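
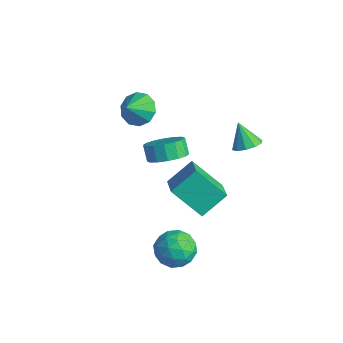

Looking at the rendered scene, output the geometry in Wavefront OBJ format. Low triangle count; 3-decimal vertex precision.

v 2.221 0.186 -2.23
v 0.872 -0.679 -0.797
v 2.423 1.549 -1.218
v 1.074 0.684 0.215
v 3.606 -0.624 -1.415
v 2.257 -1.489 0.018
v 3.808 0.739 -0.403
v 2.459 -0.126 1.03
v -1.834 1.394 -2.237
v -0.942 1.389 -1.61
v -1.514 1.56 -0.796
v -2.406 1.566 -1.423
v -1.007 1.927 -1.768
v -1.579 2.098 -0.954
v -1.292 2.322 -2.052
v -1.864 2.493 -1.237
v -1.723 2.469 -2.386
v -2.295 2.64 -1.571
v -2.184 2.327 -2.679
v -2.756 2.499 -1.865
v -2.551 1.936 -2.854
v -3.123 2.107 -2.04
v -2.726 1.4 -2.864
v -3.298 1.571 -2.05
v -2.661 0.862 -2.706
v -3.233 1.033 -1.892
v -2.376 0.467 -2.423
v -2.948 0.638 -1.608
v -1.945 0.32 -2.089
v -2.517 0.491 -1.274
v -1.484 0.461 -1.795
v -2.056 0.633 -0.981
v -1.117 0.853 -1.62
v -1.689 1.024 -0.806
v 2.25 -1.838 -3.645
v 2.791 -1.397 -2.749
v 3.809 -2.643 -4.191
v 4.35 -2.202 -3.295
v 3.57 -3.014 -3.145
v 2.607 -2.516 -2.807
v 3.993 -1.524 -4.133
v 3.03 -1.026 -3.795
v 3.869 -1.203 -3.051
v 3.607 -2.124 -2.44
v 2.993 -1.916 -4.5
v 2.731 -2.837 -3.889
v 2.384 -1.547 -3.149
v 4.216 -2.493 -3.791
v 3.758 -2.97 -3.703
v 4.076 -2.711 -3.176
v 2.275 -2.205 -3.183
v 2.594 -1.946 -2.657
v 3.051 -2.896 -2.889
v 4.006 -2.094 -4.283
v 4.325 -1.835 -3.757
v 2.524 -1.329 -3.764
v 2.842 -1.07 -3.237
v 3.549 -1.144 -4.051
v 3.335 -1.174 -2.8
v 4.251 -1.647 -3.121
v 4.042 -1.248 -3.613
v 3.475 -0.956 -3.415
v 3.182 -1.715 -2.441
v 4.098 -2.188 -2.762
v 3.639 -2.665 -2.673
v 3.073 -2.373 -2.475
v 3.815 -1.601 -2.618
v 2.502 -1.852 -4.178
v 3.418 -2.325 -4.499
v 3.527 -1.667 -4.465
v 2.961 -1.375 -4.267
v 2.349 -2.393 -3.819
v 3.265 -2.866 -4.14
v 3.125 -3.084 -3.525
v 2.558 -2.792 -3.327
v 2.785 -2.439 -4.322
v -1.718 -0.521 2.952
v -0.76 -0.509 2.665
v -1.462 -1.419 3.768
v -0.825 -0.106 3.129
v -1.231 0.138 3.526
v -1.823 0.131 3.703
v -2.375 -0.125 3.594
v -2.675 -0.532 3.239
v -2.61 -0.935 2.775
v -2.204 -1.18 2.378
v -1.612 -1.173 2.201
v -1.06 -0.916 2.311
v 3.016 2.57 1.908
v 3.528 2.071 2.245
v 2.244 2.59 3.112
v 3.68 2.527 2.334
v 3.578 2.999 2.261
v 3.261 3.307 2.053
v 2.851 3.333 1.79
v 2.504 3.069 1.572
v 2.352 2.613 1.482
v 2.454 2.141 1.555
v 2.77 1.833 1.763
v 3.181 1.806 2.026
f 2 4 1
f 5 2 1
f 1 4 3
f 3 5 1
f 2 8 4
f 6 2 5
f 6 8 2
f 4 8 3
f 7 5 3
f 3 8 7
f 7 6 5
f 8 6 7
f 10 9 13
f 10 13 11
f 11 13 14
f 11 14 12
f 13 9 15
f 13 15 14
f 14 15 16
f 14 16 12
f 15 9 17
f 15 17 16
f 16 17 18
f 16 18 12
f 17 9 19
f 17 19 18
f 18 19 20
f 18 20 12
f 19 9 21
f 19 21 20
f 20 21 22
f 20 22 12
f 21 9 23
f 21 23 22
f 22 23 24
f 22 24 12
f 23 9 25
f 23 25 24
f 24 25 26
f 24 26 12
f 25 9 27
f 25 27 26
f 26 27 28
f 26 28 12
f 27 9 29
f 27 29 28
f 28 29 30
f 28 30 12
f 29 9 31
f 29 31 30
f 30 31 32
f 30 32 12
f 31 9 33
f 31 33 32
f 32 33 34
f 32 34 12
f 33 9 10
f 33 10 34
f 34 10 11
f 34 11 12
f 35 72 51
f 72 46 75
f 51 75 40
f 72 75 51
f 35 51 47
f 51 40 52
f 47 52 36
f 51 52 47
f 35 47 56
f 47 36 57
f 56 57 42
f 47 57 56
f 35 56 68
f 56 42 71
f 68 71 45
f 56 71 68
f 35 68 72
f 68 45 76
f 72 76 46
f 68 76 72
f 36 52 63
f 52 40 66
f 63 66 44
f 52 66 63
f 40 75 53
f 75 46 74
f 53 74 39
f 75 74 53
f 46 76 73
f 76 45 69
f 73 69 37
f 76 69 73
f 45 71 70
f 71 42 58
f 70 58 41
f 71 58 70
f 42 57 62
f 57 36 59
f 62 59 43
f 57 59 62
f 38 64 50
f 64 44 65
f 50 65 39
f 64 65 50
f 38 50 48
f 50 39 49
f 48 49 37
f 50 49 48
f 38 48 55
f 48 37 54
f 55 54 41
f 48 54 55
f 38 55 60
f 55 41 61
f 60 61 43
f 55 61 60
f 38 60 64
f 60 43 67
f 64 67 44
f 60 67 64
f 39 65 53
f 65 44 66
f 53 66 40
f 65 66 53
f 37 49 73
f 49 39 74
f 73 74 46
f 49 74 73
f 41 54 70
f 54 37 69
f 70 69 45
f 54 69 70
f 43 61 62
f 61 41 58
f 62 58 42
f 61 58 62
f 44 67 63
f 67 43 59
f 63 59 36
f 67 59 63
f 78 77 80
f 78 80 79
f 80 77 81
f 80 81 79
f 81 77 82
f 81 82 79
f 82 77 83
f 82 83 79
f 83 77 84
f 83 84 79
f 84 77 85
f 84 85 79
f 85 77 86
f 85 86 79
f 86 77 87
f 86 87 79
f 87 77 88
f 87 88 79
f 88 77 78
f 88 78 79
f 90 89 92
f 90 92 91
f 92 89 93
f 92 93 91
f 93 89 94
f 93 94 91
f 94 89 95
f 94 95 91
f 95 89 96
f 95 96 91
f 96 89 97
f 96 97 91
f 97 89 98
f 97 98 91
f 98 89 99
f 98 99 91
f 99 89 100
f 99 100 91
f 100 89 90
f 100 90 91



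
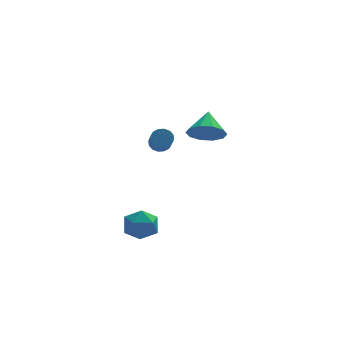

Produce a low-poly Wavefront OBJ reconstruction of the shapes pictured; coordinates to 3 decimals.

v -0.788 0.263 1.653
v -0.391 -0.01 1.347
v -0.475 -1.135 2.242
v -0.872 -0.863 2.547
v -0.241 0.141 1.551
v -0.324 -0.984 2.446
v -0.237 0.325 1.782
v -0.32 -0.8 2.677
v -0.381 0.492 1.979
v -0.464 -0.634 2.873
v -0.634 0.597 2.088
v -0.717 -0.528 2.982
v -0.928 0.613 2.08
v -1.012 -0.512 2.975
v -1.185 0.535 1.958
v -1.269 -0.59 2.853
v -1.336 0.384 1.754
v -1.419 -0.741 2.649
v -1.34 0.2 1.523
v -1.423 -0.925 2.418
v -1.196 0.034 1.327
v -1.279 -1.092 2.221
v -0.943 -0.072 1.218
v -1.026 -1.197 2.112
v -0.648 -0.088 1.225
v -0.732 -1.213 2.12
v -2.22 -2.444 -1.591
v -1.813 -2.732 -2.408
v -2.787 -3.868 -1.372
v -2.38 -4.156 -2.189
v -1.834 -3.935 -1.434
v -1.484 -3.055 -1.57
v -3.116 -3.545 -2.21
v -2.766 -2.665 -2.346
v -2.367 -3.412 -2.791
v -1.575 -3.653 -2.311
v -3.025 -2.947 -1.469
v -2.233 -3.188 -0.989
v 1.964 2.743 0.794
v 2.407 3.243 -0.003
v 2.296 3.937 1.726
v 1.785 3.404 0.011
v 1.231 3.313 0.325
v 0.958 3.004 0.818
v 1.069 2.596 1.302
v 1.522 2.244 1.592
v 2.144 2.082 1.577
v 2.697 2.174 1.263
v 2.971 2.482 0.77
v 2.86 2.891 0.286
f 2 1 5
f 2 5 3
f 3 5 6
f 3 6 4
f 5 1 7
f 5 7 6
f 6 7 8
f 6 8 4
f 7 1 9
f 7 9 8
f 8 9 10
f 8 10 4
f 9 1 11
f 9 11 10
f 10 11 12
f 10 12 4
f 11 1 13
f 11 13 12
f 12 13 14
f 12 14 4
f 13 1 15
f 13 15 14
f 14 15 16
f 14 16 4
f 15 1 17
f 15 17 16
f 16 17 18
f 16 18 4
f 17 1 19
f 17 19 18
f 18 19 20
f 18 20 4
f 19 1 21
f 19 21 20
f 20 21 22
f 20 22 4
f 21 1 23
f 21 23 22
f 22 23 24
f 22 24 4
f 23 1 25
f 23 25 24
f 24 25 26
f 24 26 4
f 25 1 2
f 25 2 26
f 26 2 3
f 26 3 4
f 27 38 32
f 27 32 28
f 27 28 34
f 27 34 37
f 27 37 38
f 28 32 36
f 32 38 31
f 38 37 29
f 37 34 33
f 34 28 35
f 30 36 31
f 30 31 29
f 30 29 33
f 30 33 35
f 30 35 36
f 31 36 32
f 29 31 38
f 33 29 37
f 35 33 34
f 36 35 28
f 40 39 42
f 40 42 41
f 42 39 43
f 42 43 41
f 43 39 44
f 43 44 41
f 44 39 45
f 44 45 41
f 45 39 46
f 45 46 41
f 46 39 47
f 46 47 41
f 47 39 48
f 47 48 41
f 48 39 49
f 48 49 41
f 49 39 50
f 49 50 41
f 50 39 40
f 50 40 41



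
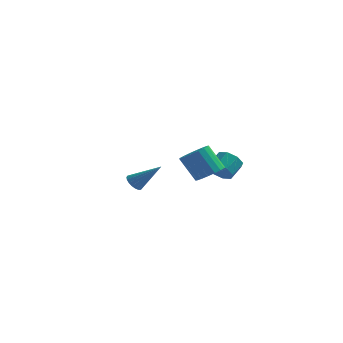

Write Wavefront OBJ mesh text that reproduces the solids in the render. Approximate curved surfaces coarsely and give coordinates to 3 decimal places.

v 3.224 -3.682 -0.515
v 3.606 -4.259 -0.201
v 2.798 -4.135 1.009
v 2.416 -3.558 0.695
v 3.787 -3.989 -0.107
v 2.979 -3.866 1.102
v 3.857 -3.658 -0.094
v 3.049 -3.535 1.115
v 3.801 -3.332 -0.165
v 2.993 -3.209 1.045
v 3.631 -3.075 -0.305
v 2.823 -2.952 0.905
v 3.38 -2.938 -0.486
v 2.572 -2.815 0.724
v 3.099 -2.949 -0.673
v 2.291 -2.826 0.536
v 2.842 -3.105 -0.829
v 2.034 -2.981 0.381
v 2.661 -3.374 -0.922
v 1.853 -3.251 0.287
v 2.591 -3.705 -0.935
v 1.783 -3.582 0.274
v 2.647 -4.031 -0.865
v 1.839 -3.908 0.345
v 2.817 -4.288 -0.725
v 2.009 -4.165 0.485
v 3.068 -4.425 -0.544
v 2.26 -4.302 0.666
v 3.349 -4.414 -0.356
v 2.541 -4.291 0.853
v -2.33 1.849 -3.817
v -1.992 2.02 -4.216
v -0.99 1.991 -2.623
v -2.088 2.229 -4.133
v -2.232 2.363 -3.987
v -2.396 2.395 -3.808
v -2.546 2.319 -3.63
v -2.653 2.15 -3.489
v -2.697 1.922 -3.414
v -2.668 1.679 -3.418
v -2.571 1.47 -3.501
v -2.427 1.336 -3.647
v -2.264 1.303 -3.826
v -2.114 1.379 -4.004
v -2.006 1.549 -4.144
v -1.963 1.777 -4.22
v 1.921 2.224 -2.677
v 2.4 1.817 -2.306
v 2.677 2.628 -1.772
v 2.199 3.036 -2.143
v 2.623 2.043 -2.766
v 2.9 2.854 -2.232
v 2.435 2.375 -3.173
v 2.712 3.187 -2.639
v 1.946 2.62 -3.29
v 2.224 3.431 -2.756
v 1.443 2.632 -3.048
v 1.72 3.443 -2.514
v 1.22 2.406 -2.588
v 1.497 3.217 -2.054
v 1.408 2.073 -2.181
v 1.685 2.885 -1.647
v 1.896 1.829 -2.064
v 2.174 2.64 -1.53
f 2 1 5
f 2 5 3
f 3 5 6
f 3 6 4
f 5 1 7
f 5 7 6
f 6 7 8
f 6 8 4
f 7 1 9
f 7 9 8
f 8 9 10
f 8 10 4
f 9 1 11
f 9 11 10
f 10 11 12
f 10 12 4
f 11 1 13
f 11 13 12
f 12 13 14
f 12 14 4
f 13 1 15
f 13 15 14
f 14 15 16
f 14 16 4
f 15 1 17
f 15 17 16
f 16 17 18
f 16 18 4
f 17 1 19
f 17 19 18
f 18 19 20
f 18 20 4
f 19 1 21
f 19 21 20
f 20 21 22
f 20 22 4
f 21 1 23
f 21 23 22
f 22 23 24
f 22 24 4
f 23 1 25
f 23 25 24
f 24 25 26
f 24 26 4
f 25 1 27
f 25 27 26
f 26 27 28
f 26 28 4
f 27 1 29
f 27 29 28
f 28 29 30
f 28 30 4
f 29 1 2
f 29 2 30
f 30 2 3
f 30 3 4
f 32 31 34
f 32 34 33
f 34 31 35
f 34 35 33
f 35 31 36
f 35 36 33
f 36 31 37
f 36 37 33
f 37 31 38
f 37 38 33
f 38 31 39
f 38 39 33
f 39 31 40
f 39 40 33
f 40 31 41
f 40 41 33
f 41 31 42
f 41 42 33
f 42 31 43
f 42 43 33
f 43 31 44
f 43 44 33
f 44 31 45
f 44 45 33
f 45 31 46
f 45 46 33
f 46 31 32
f 46 32 33
f 48 47 51
f 48 51 49
f 49 51 52
f 49 52 50
f 51 47 53
f 51 53 52
f 52 53 54
f 52 54 50
f 53 47 55
f 53 55 54
f 54 55 56
f 54 56 50
f 55 47 57
f 55 57 56
f 56 57 58
f 56 58 50
f 57 47 59
f 57 59 58
f 58 59 60
f 58 60 50
f 59 47 61
f 59 61 60
f 60 61 62
f 60 62 50
f 61 47 63
f 61 63 62
f 62 63 64
f 62 64 50
f 63 47 48
f 63 48 64
f 64 48 49
f 64 49 50



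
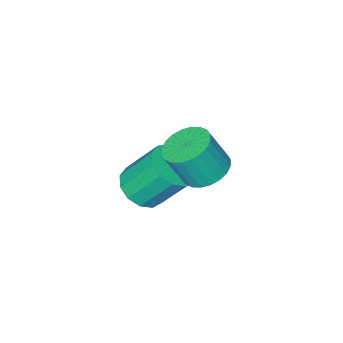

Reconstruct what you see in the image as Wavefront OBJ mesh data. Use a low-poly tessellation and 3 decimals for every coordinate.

v 0.75 0.154 -4.722
v 1.605 0.485 -4.57
v 0.966 1.418 -3.006
v 0.11 1.086 -3.158
v 1.364 0.835 -4.877
v 0.724 1.767 -3.313
v 0.927 0.968 -5.135
v 0.288 1.901 -3.571
v 0.434 0.842 -5.262
v -0.205 1.775 -3.698
v 0.042 0.498 -5.217
v -0.598 1.431 -3.653
v -0.126 0.045 -5.015
v -0.766 0.978 -3.451
v -0.016 -0.374 -4.72
v -0.655 0.559 -3.156
v 0.337 -0.626 -4.426
v -0.302 0.307 -2.862
v 0.821 -0.63 -4.226
v 0.182 0.303 -2.662
v 1.283 -0.385 -4.183
v 0.643 0.548 -2.619
v 1.575 0.031 -4.311
v 0.936 0.964 -2.747
v 0.46 3.211 -1.492
v 1.249 3.485 -1.735
v 1.789 3.104 -0.411
v 1 2.829 -0.168
v 1.119 3.769 -1.6
v 1.659 3.387 -0.276
v 0.888 3.967 -1.449
v 1.429 3.585 -0.125
v 0.593 4.05 -1.304
v 1.133 3.668 0.02
v 0.277 4.005 -1.188
v 0.817 3.624 0.136
v -0.011 3.84 -1.118
v 0.529 3.458 0.205
v -0.228 3.578 -1.105
v 0.313 3.197 0.218
v -0.339 3.261 -1.151
v 0.201 2.88 0.173
v -0.329 2.936 -1.249
v 0.211 2.555 0.075
v -0.199 2.653 -1.384
v 0.341 2.271 -0.06
v 0.031 2.455 -1.535
v 0.572 2.073 -0.211
v 0.327 2.372 -1.68
v 0.867 1.99 -0.356
v 0.643 2.416 -1.796
v 1.183 2.035 -0.472
v 0.931 2.582 -1.865
v 1.471 2.2 -0.542
v 1.147 2.843 -1.878
v 1.688 2.462 -0.555
v 1.259 3.16 -1.833
v 1.799 2.779 -0.509
f 2 1 5
f 2 5 3
f 3 5 6
f 3 6 4
f 5 1 7
f 5 7 6
f 6 7 8
f 6 8 4
f 7 1 9
f 7 9 8
f 8 9 10
f 8 10 4
f 9 1 11
f 9 11 10
f 10 11 12
f 10 12 4
f 11 1 13
f 11 13 12
f 12 13 14
f 12 14 4
f 13 1 15
f 13 15 14
f 14 15 16
f 14 16 4
f 15 1 17
f 15 17 16
f 16 17 18
f 16 18 4
f 17 1 19
f 17 19 18
f 18 19 20
f 18 20 4
f 19 1 21
f 19 21 20
f 20 21 22
f 20 22 4
f 21 1 23
f 21 23 22
f 22 23 24
f 22 24 4
f 23 1 2
f 23 2 24
f 24 2 3
f 24 3 4
f 26 25 29
f 26 29 27
f 27 29 30
f 27 30 28
f 29 25 31
f 29 31 30
f 30 31 32
f 30 32 28
f 31 25 33
f 31 33 32
f 32 33 34
f 32 34 28
f 33 25 35
f 33 35 34
f 34 35 36
f 34 36 28
f 35 25 37
f 35 37 36
f 36 37 38
f 36 38 28
f 37 25 39
f 37 39 38
f 38 39 40
f 38 40 28
f 39 25 41
f 39 41 40
f 40 41 42
f 40 42 28
f 41 25 43
f 41 43 42
f 42 43 44
f 42 44 28
f 43 25 45
f 43 45 44
f 44 45 46
f 44 46 28
f 45 25 47
f 45 47 46
f 46 47 48
f 46 48 28
f 47 25 49
f 47 49 48
f 48 49 50
f 48 50 28
f 49 25 51
f 49 51 50
f 50 51 52
f 50 52 28
f 51 25 53
f 51 53 52
f 52 53 54
f 52 54 28
f 53 25 55
f 53 55 54
f 54 55 56
f 54 56 28
f 55 25 57
f 55 57 56
f 56 57 58
f 56 58 28
f 57 25 26
f 57 26 58
f 58 26 27
f 58 27 28



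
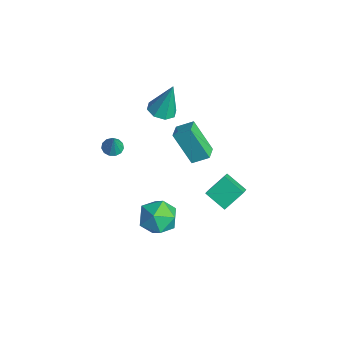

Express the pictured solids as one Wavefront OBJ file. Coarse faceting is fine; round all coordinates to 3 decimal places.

v -3.672 -0.375 1.728
v -3.219 -0.982 1.868
v -3.508 0.175 3.592
v -2.914 -0.506 1.7
v -3.052 0.046 1.55
v -3.554 0.352 1.503
v -4.124 0.232 1.589
v -4.43 -0.243 1.756
v -4.291 -0.796 1.907
v -3.79 -1.102 1.953
v 0.118 -2.293 -1.288
v 0.91 -1.559 -1.375
v 1.29 -3.581 -1.485
v 2.082 -2.847 -1.572
v 1.581 -2.993 -0.623
v 0.857 -2.196 -0.501
v 1.343 -2.944 -2.359
v 0.619 -2.147 -2.237
v 1.667 -1.961 -2.037
v 1.814 -1.992 -0.965
v 0.386 -3.148 -1.895
v 0.533 -3.179 -0.823
v -3.741 0.233 -0.747
v -3.354 1.037 -0.232
v -4.497 0.744 -0.976
v -4.11 1.547 -0.461
v -2.79 0.873 -2.459
v -2.403 1.676 -1.944
v -3.546 1.383 -2.688
v -3.159 2.187 -2.173
v -1.559 -3.781 2.163
v -1.163 -4.104 1.989
v -1.161 -3.859 3.217
v -1.057 -3.819 1.97
v -1.11 -3.523 2.012
v -1.306 -3.308 2.102
v -1.583 -3.244 2.211
v -1.852 -3.35 2.305
v -2.028 -3.593 2.354
v -2.056 -3.896 2.342
v -1.926 -4.162 2.273
v -1.68 -4.307 2.169
v -1.395 -4.286 2.063
v -0.737 1.939 -4.579
v -1.75 1.335 -3.965
v -0.834 3.005 -3.693
v -1.848 2.401 -3.078
v -0.112 1.499 -3.982
v -1.126 0.895 -3.367
v -0.21 2.565 -3.095
v -1.223 1.961 -2.481
f 2 1 4
f 2 4 3
f 4 1 5
f 4 5 3
f 5 1 6
f 5 6 3
f 6 1 7
f 6 7 3
f 7 1 8
f 7 8 3
f 8 1 9
f 8 9 3
f 9 1 10
f 9 10 3
f 10 1 2
f 10 2 3
f 11 22 16
f 11 16 12
f 11 12 18
f 11 18 21
f 11 21 22
f 12 16 20
f 16 22 15
f 22 21 13
f 21 18 17
f 18 12 19
f 14 20 15
f 14 15 13
f 14 13 17
f 14 17 19
f 14 19 20
f 15 20 16
f 13 15 22
f 17 13 21
f 19 17 18
f 20 19 12
f 24 26 23
f 27 24 23
f 23 26 25
f 25 27 23
f 24 30 26
f 28 24 27
f 28 30 24
f 26 30 25
f 29 27 25
f 25 30 29
f 29 28 27
f 30 28 29
f 32 31 34
f 32 34 33
f 34 31 35
f 34 35 33
f 35 31 36
f 35 36 33
f 36 31 37
f 36 37 33
f 37 31 38
f 37 38 33
f 38 31 39
f 38 39 33
f 39 31 40
f 39 40 33
f 40 31 41
f 40 41 33
f 41 31 42
f 41 42 33
f 42 31 43
f 42 43 33
f 43 31 32
f 43 32 33
f 45 47 44
f 48 45 44
f 44 47 46
f 46 48 44
f 45 51 47
f 49 45 48
f 49 51 45
f 47 51 46
f 50 48 46
f 46 51 50
f 50 49 48
f 51 49 50



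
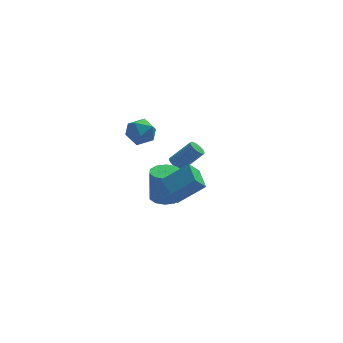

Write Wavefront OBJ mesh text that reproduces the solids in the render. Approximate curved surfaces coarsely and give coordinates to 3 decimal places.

v -2.938 4.399 0.675
v -2.193 4.644 0.108
v -2.507 2.896 0.592
v -1.762 3.141 0.025
v -1.766 3.4 0.957
v -2.032 4.328 1.009
v -2.668 3.212 -0.309
v -2.934 4.14 -0.257
v -2.026 3.91 -0.5
v -1.469 4.026 0.283
v -3.231 3.514 0.417
v -2.674 3.63 1.2
v -1.799 -3.871 -0.024
v -2.381 -4.039 0.669
v -1.862 -2.491 0.257
v -2.444 -2.659 0.95
v -0.376 -4.041 1.13
v -0.958 -4.209 1.823
v -0.439 -2.661 1.411
v -1.021 -2.829 2.104
v -1.749 -0.326 -2.168
v -1.087 0.238 -2.207
v -1.07 0.35 -0.25
v -1.731 -0.214 -0.212
v -1.546 0.518 -2.219
v -1.528 0.631 -0.262
v -2.082 0.476 -2.212
v -2.064 0.589 -0.255
v -2.49 0.128 -2.188
v -2.473 0.24 -0.231
v -2.616 -0.394 -2.157
v -2.599 -0.282 -0.2
v -2.41 -0.89 -2.13
v -2.393 -0.778 -0.173
v -1.952 -1.171 -2.118
v -1.934 -1.058 -0.161
v -1.416 -1.129 -2.125
v -1.398 -1.016 -0.168
v -1.007 -0.78 -2.149
v -0.99 -0.668 -0.192
v -0.881 -0.258 -2.18
v -0.864 -0.146 -0.223
v -0.485 3.266 -2.182
v -0.103 3.379 -2.548
v 1.066 3.326 -1.343
v 0.685 3.214 -0.978
v -0.165 3.584 -2.479
v 1.005 3.531 -1.275
v -0.281 3.734 -2.36
v 0.888 3.681 -1.155
v -0.433 3.803 -2.209
v 0.737 3.751 -1.005
v -0.594 3.779 -2.054
v 0.576 3.727 -0.85
v -0.736 3.667 -1.922
v 0.434 3.615 -0.717
v -0.834 3.485 -1.834
v 0.335 3.433 -0.629
v -0.872 3.266 -1.806
v 0.297 3.213 -0.601
v -0.843 3.046 -1.844
v 0.326 2.994 -0.639
v -0.753 2.865 -1.94
v 0.417 2.812 -0.735
v -0.615 2.753 -2.078
v 0.554 2.7 -0.873
v -0.456 2.729 -2.234
v 0.714 2.677 -1.029
v -0.301 2.799 -2.381
v 0.869 2.747 -1.176
v -0.178 2.949 -2.494
v 0.992 2.897 -1.289
v -0.108 3.154 -2.553
v 1.061 3.102 -1.348
f 1 12 6
f 1 6 2
f 1 2 8
f 1 8 11
f 1 11 12
f 2 6 10
f 6 12 5
f 12 11 3
f 11 8 7
f 8 2 9
f 4 10 5
f 4 5 3
f 4 3 7
f 4 7 9
f 4 9 10
f 5 10 6
f 3 5 12
f 7 3 11
f 9 7 8
f 10 9 2
f 14 16 13
f 17 14 13
f 13 16 15
f 15 17 13
f 14 20 16
f 18 14 17
f 18 20 14
f 16 20 15
f 19 17 15
f 15 20 19
f 19 18 17
f 20 18 19
f 22 21 25
f 22 25 23
f 23 25 26
f 23 26 24
f 25 21 27
f 25 27 26
f 26 27 28
f 26 28 24
f 27 21 29
f 27 29 28
f 28 29 30
f 28 30 24
f 29 21 31
f 29 31 30
f 30 31 32
f 30 32 24
f 31 21 33
f 31 33 32
f 32 33 34
f 32 34 24
f 33 21 35
f 33 35 34
f 34 35 36
f 34 36 24
f 35 21 37
f 35 37 36
f 36 37 38
f 36 38 24
f 37 21 39
f 37 39 38
f 38 39 40
f 38 40 24
f 39 21 41
f 39 41 40
f 40 41 42
f 40 42 24
f 41 21 22
f 41 22 42
f 42 22 23
f 42 23 24
f 44 43 47
f 44 47 45
f 45 47 48
f 45 48 46
f 47 43 49
f 47 49 48
f 48 49 50
f 48 50 46
f 49 43 51
f 49 51 50
f 50 51 52
f 50 52 46
f 51 43 53
f 51 53 52
f 52 53 54
f 52 54 46
f 53 43 55
f 53 55 54
f 54 55 56
f 54 56 46
f 55 43 57
f 55 57 56
f 56 57 58
f 56 58 46
f 57 43 59
f 57 59 58
f 58 59 60
f 58 60 46
f 59 43 61
f 59 61 60
f 60 61 62
f 60 62 46
f 61 43 63
f 61 63 62
f 62 63 64
f 62 64 46
f 63 43 65
f 63 65 64
f 64 65 66
f 64 66 46
f 65 43 67
f 65 67 66
f 66 67 68
f 66 68 46
f 67 43 69
f 67 69 68
f 68 69 70
f 68 70 46
f 69 43 71
f 69 71 70
f 70 71 72
f 70 72 46
f 71 43 73
f 71 73 72
f 72 73 74
f 72 74 46
f 73 43 44
f 73 44 74
f 74 44 45
f 74 45 46



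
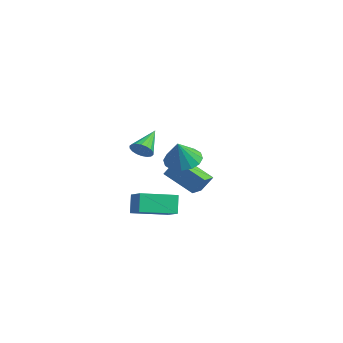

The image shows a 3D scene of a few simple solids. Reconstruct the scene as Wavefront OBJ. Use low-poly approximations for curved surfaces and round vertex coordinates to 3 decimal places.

v -2.218 -2.587 0.71
v -1.673 -2.15 0.671
v -3.102 -1.393 1.71
v -1.844 -2.069 0.423
v -2.089 -2.091 0.233
v -2.36 -2.211 0.137
v -2.603 -2.406 0.154
v -2.77 -2.636 0.282
v -2.827 -2.856 0.494
v -2.764 -3.023 0.749
v -2.593 -3.104 0.997
v -2.347 -3.082 1.187
v -2.076 -2.962 1.283
v -1.834 -2.768 1.266
v -1.667 -2.538 1.138
v -1.61 -2.317 0.926
v -1.934 0.275 -2.788
v -3.424 -0.757 -1.688
v -2.689 1.161 -2.979
v -4.179 0.13 -1.879
v -1.561 0.81 -1.781
v -3.051 -0.221 -0.681
v -2.316 1.697 -1.972
v -3.806 0.665 -0.872
v 1.815 -5.015 -2.052
v 1.361 -4.762 -0.959
v 2.059 -3.003 -2.417
v 1.605 -2.749 -1.324
v 3.075 -5.071 -1.516
v 2.621 -4.817 -0.423
v 3.319 -3.058 -1.881
v 2.865 -2.805 -0.788
v 3.605 -2.903 1.963
v 4.539 -2.876 1.606
v 4.115 -3.437 3.257
v 4.466 -2.413 1.826
v 4.162 -2.081 2.082
v 3.709 -1.97 2.307
v 3.228 -2.108 2.439
v 2.848 -2.46 2.444
v 2.671 -2.93 2.32
v 2.744 -3.393 2.1
v 3.048 -3.725 1.844
v 3.501 -3.836 1.619
v 3.981 -3.698 1.487
v 4.361 -3.346 1.482
f 2 1 4
f 2 4 3
f 4 1 5
f 4 5 3
f 5 1 6
f 5 6 3
f 6 1 7
f 6 7 3
f 7 1 8
f 7 8 3
f 8 1 9
f 8 9 3
f 9 1 10
f 9 10 3
f 10 1 11
f 10 11 3
f 11 1 12
f 11 12 3
f 12 1 13
f 12 13 3
f 13 1 14
f 13 14 3
f 14 1 15
f 14 15 3
f 15 1 16
f 15 16 3
f 16 1 2
f 16 2 3
f 18 20 17
f 21 18 17
f 17 20 19
f 19 21 17
f 18 24 20
f 22 18 21
f 22 24 18
f 20 24 19
f 23 21 19
f 19 24 23
f 23 22 21
f 24 22 23
f 26 28 25
f 29 26 25
f 25 28 27
f 27 29 25
f 26 32 28
f 30 26 29
f 30 32 26
f 28 32 27
f 31 29 27
f 27 32 31
f 31 30 29
f 32 30 31
f 34 33 36
f 34 36 35
f 36 33 37
f 36 37 35
f 37 33 38
f 37 38 35
f 38 33 39
f 38 39 35
f 39 33 40
f 39 40 35
f 40 33 41
f 40 41 35
f 41 33 42
f 41 42 35
f 42 33 43
f 42 43 35
f 43 33 44
f 43 44 35
f 44 33 45
f 44 45 35
f 45 33 46
f 45 46 35
f 46 33 34
f 46 34 35



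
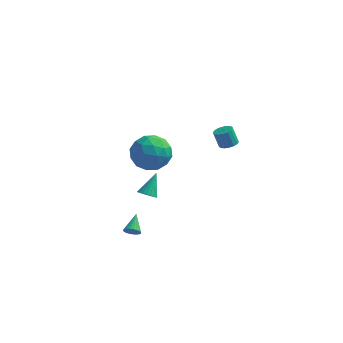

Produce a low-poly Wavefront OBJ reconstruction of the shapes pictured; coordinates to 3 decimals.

v 0.71 3.898 -0.309
v 1.115 3.51 -0.126
v 0.736 3.594 0.892
v 0.33 3.982 0.709
v 1.243 3.76 -0.099
v 0.864 3.844 0.919
v 1.25 4.041 -0.12
v 0.871 4.125 0.898
v 1.132 4.29 -0.184
v 0.753 4.374 0.834
v 0.918 4.449 -0.277
v 0.539 4.533 0.741
v 0.656 4.482 -0.377
v 0.277 4.566 0.641
v 0.406 4.381 -0.462
v 0.027 4.465 0.557
v 0.226 4.169 -0.512
v -0.153 4.253 0.507
v 0.157 3.895 -0.515
v -0.223 3.979 0.504
v 0.214 3.622 -0.471
v -0.165 3.706 0.547
v 0.384 3.412 -0.39
v 0.005 3.496 0.628
v 0.63 3.314 -0.291
v 0.251 3.398 0.728
v 0.893 3.349 -0.196
v 0.514 3.433 0.823
v -2.995 -2.215 -4.22
v -2.827 -2.443 -3.796
v -3.125 -1.125 -3.58
v -2.656 -2.377 -3.874
v -2.537 -2.286 -4.005
v -2.488 -2.184 -4.169
v -2.516 -2.086 -4.34
v -2.616 -2.009 -4.493
v -2.775 -1.962 -4.605
v -2.966 -1.954 -4.657
v -3.162 -1.986 -4.644
v -3.333 -2.052 -4.565
v -3.452 -2.144 -4.434
v -3.501 -2.246 -4.271
v -3.473 -2.343 -4.1
v -3.373 -2.421 -3.946
v -3.214 -2.467 -3.835
v -3.023 -2.475 -3.782
v -2.362 -2.838 2.704
v -1.783 -2.018 3.379
v -1.297 -4.262 3.521
v -0.718 -3.442 4.196
v -1.885 -3.682 4.404
v -2.543 -2.802 3.899
v -0.537 -3.478 3.001
v -1.195 -2.598 2.496
v -0.655 -2.414 3.562
v -1.488 -2.54 4.43
v -1.592 -3.74 2.47
v -2.425 -3.866 3.338
v -2.166 -2.303 2.97
v -0.914 -3.977 3.93
v -1.6 -4.118 4.052
v -1.26 -3.636 4.449
v -2.613 -2.764 3.276
v -2.272 -2.282 3.672
v -2.332 -3.259 4.275
v -0.808 -3.998 3.228
v -0.467 -3.516 3.624
v -1.82 -2.644 2.451
v -1.48 -2.162 2.848
v -0.748 -3.021 2.625
v -1.163 -2.054 3.474
v -0.537 -2.891 3.954
v -0.43 -2.912 3.252
v -0.817 -2.395 2.955
v -1.652 -2.128 3.984
v -1.027 -2.965 4.464
v -1.712 -3.106 4.586
v -2.099 -2.588 4.29
v -0.99 -2.36 4.092
v -2.053 -3.315 2.436
v -1.428 -4.152 2.916
v -0.981 -3.692 2.61
v -1.368 -3.174 2.314
v -2.543 -3.389 2.946
v -1.917 -4.226 3.426
v -2.263 -3.885 3.945
v -2.65 -3.368 3.648
v -2.09 -3.92 2.808
v -3.098 0.661 -3.269
v -2.605 0.863 -3.545
v -2.902 1.739 -2.131
v -2.77 0.997 -3.643
v -2.985 1.079 -3.685
v -3.218 1.098 -3.662
v -3.432 1.05 -3.581
v -3.595 0.943 -3.451
v -3.682 0.794 -3.294
v -3.681 0.623 -3.133
v -3.591 0.459 -2.993
v -3.425 0.325 -2.895
v -3.21 0.243 -2.854
v -2.978 0.224 -2.876
v -2.764 0.272 -2.958
v -2.601 0.379 -3.087
v -2.513 0.529 -3.244
v -2.515 0.699 -3.405
f 2 1 5
f 2 5 3
f 3 5 6
f 3 6 4
f 5 1 7
f 5 7 6
f 6 7 8
f 6 8 4
f 7 1 9
f 7 9 8
f 8 9 10
f 8 10 4
f 9 1 11
f 9 11 10
f 10 11 12
f 10 12 4
f 11 1 13
f 11 13 12
f 12 13 14
f 12 14 4
f 13 1 15
f 13 15 14
f 14 15 16
f 14 16 4
f 15 1 17
f 15 17 16
f 16 17 18
f 16 18 4
f 17 1 19
f 17 19 18
f 18 19 20
f 18 20 4
f 19 1 21
f 19 21 20
f 20 21 22
f 20 22 4
f 21 1 23
f 21 23 22
f 22 23 24
f 22 24 4
f 23 1 25
f 23 25 24
f 24 25 26
f 24 26 4
f 25 1 27
f 25 27 26
f 26 27 28
f 26 28 4
f 27 1 2
f 27 2 28
f 28 2 3
f 28 3 4
f 30 29 32
f 30 32 31
f 32 29 33
f 32 33 31
f 33 29 34
f 33 34 31
f 34 29 35
f 34 35 31
f 35 29 36
f 35 36 31
f 36 29 37
f 36 37 31
f 37 29 38
f 37 38 31
f 38 29 39
f 38 39 31
f 39 29 40
f 39 40 31
f 40 29 41
f 40 41 31
f 41 29 42
f 41 42 31
f 42 29 43
f 42 43 31
f 43 29 44
f 43 44 31
f 44 29 45
f 44 45 31
f 45 29 46
f 45 46 31
f 46 29 30
f 46 30 31
f 47 84 63
f 84 58 87
f 63 87 52
f 84 87 63
f 47 63 59
f 63 52 64
f 59 64 48
f 63 64 59
f 47 59 68
f 59 48 69
f 68 69 54
f 59 69 68
f 47 68 80
f 68 54 83
f 80 83 57
f 68 83 80
f 47 80 84
f 80 57 88
f 84 88 58
f 80 88 84
f 48 64 75
f 64 52 78
f 75 78 56
f 64 78 75
f 52 87 65
f 87 58 86
f 65 86 51
f 87 86 65
f 58 88 85
f 88 57 81
f 85 81 49
f 88 81 85
f 57 83 82
f 83 54 70
f 82 70 53
f 83 70 82
f 54 69 74
f 69 48 71
f 74 71 55
f 69 71 74
f 50 76 62
f 76 56 77
f 62 77 51
f 76 77 62
f 50 62 60
f 62 51 61
f 60 61 49
f 62 61 60
f 50 60 67
f 60 49 66
f 67 66 53
f 60 66 67
f 50 67 72
f 67 53 73
f 72 73 55
f 67 73 72
f 50 72 76
f 72 55 79
f 76 79 56
f 72 79 76
f 51 77 65
f 77 56 78
f 65 78 52
f 77 78 65
f 49 61 85
f 61 51 86
f 85 86 58
f 61 86 85
f 53 66 82
f 66 49 81
f 82 81 57
f 66 81 82
f 55 73 74
f 73 53 70
f 74 70 54
f 73 70 74
f 56 79 75
f 79 55 71
f 75 71 48
f 79 71 75
f 90 89 92
f 90 92 91
f 92 89 93
f 92 93 91
f 93 89 94
f 93 94 91
f 94 89 95
f 94 95 91
f 95 89 96
f 95 96 91
f 96 89 97
f 96 97 91
f 97 89 98
f 97 98 91
f 98 89 99
f 98 99 91
f 99 89 100
f 99 100 91
f 100 89 101
f 100 101 91
f 101 89 102
f 101 102 91
f 102 89 103
f 102 103 91
f 103 89 104
f 103 104 91
f 104 89 105
f 104 105 91
f 105 89 106
f 105 106 91
f 106 89 90
f 106 90 91



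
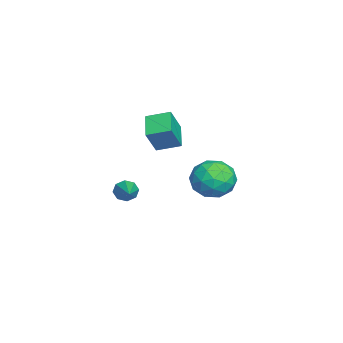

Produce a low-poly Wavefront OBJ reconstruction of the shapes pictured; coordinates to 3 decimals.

v -3.556 -0.669 -2.804
v -5.03 -0.809 -2.099
v -3.487 0.698 -2.389
v -4.962 0.558 -1.685
v -2.798 -1.158 -1.315
v -4.273 -1.298 -0.611
v -2.73 0.209 -0.901
v -4.204 0.069 -0.196
v 2.469 3.339 -0.751
v 3.491 2.74 -1.185
v 1.369 2.58 -2.295
v 2.391 1.981 -2.729
v 1.854 1.611 -1.649
v 2.534 2.08 -0.695
v 2.326 3.24 -2.785
v 3.006 3.709 -1.831
v 3.403 2.679 -2.442
v 3.111 1.672 -1.74
v 1.749 3.648 -1.74
v 1.457 2.641 -1.038
v 3.076 3.106 -0.833
v 1.784 2.214 -2.647
v 1.468 1.996 -2.012
v 2.069 1.644 -2.267
v 2.514 2.718 -0.544
v 3.115 2.366 -0.799
v 2.153 1.703 -1.072
v 1.745 2.954 -2.681
v 2.346 2.602 -2.936
v 2.791 3.676 -1.213
v 3.392 3.324 -1.468
v 2.707 3.617 -2.408
v 3.625 2.718 -1.827
v 2.979 2.272 -2.734
v 2.941 3.012 -2.767
v 3.34 3.288 -2.207
v 3.454 2.126 -1.414
v 2.808 1.68 -2.321
v 2.492 1.463 -1.686
v 2.891 1.738 -1.125
v 3.402 2.09 -2.153
v 2.052 3.64 -1.159
v 1.406 3.194 -2.066
v 1.969 3.582 -2.355
v 2.368 3.857 -1.794
v 1.881 3.048 -0.746
v 1.235 2.602 -1.653
v 1.52 2.032 -1.273
v 1.919 2.308 -0.713
v 1.458 3.23 -1.327
v -0.445 -1.992 -4.29
v -0.173 -2.412 -4.766
v 1.445 -1.628 -3.53
v -0.203 -1.911 -4.931
v -0.375 -1.458 -4.721
v -0.588 -1.318 -4.259
v -0.717 -1.573 -3.815
v -0.687 -2.074 -3.649
v -0.515 -2.527 -3.859
v -0.302 -2.667 -4.322
f 2 4 1
f 5 2 1
f 1 4 3
f 3 5 1
f 2 8 4
f 6 2 5
f 6 8 2
f 4 8 3
f 7 5 3
f 3 8 7
f 7 6 5
f 8 6 7
f 9 46 25
f 46 20 49
f 25 49 14
f 46 49 25
f 9 25 21
f 25 14 26
f 21 26 10
f 25 26 21
f 9 21 30
f 21 10 31
f 30 31 16
f 21 31 30
f 9 30 42
f 30 16 45
f 42 45 19
f 30 45 42
f 9 42 46
f 42 19 50
f 46 50 20
f 42 50 46
f 10 26 37
f 26 14 40
f 37 40 18
f 26 40 37
f 14 49 27
f 49 20 48
f 27 48 13
f 49 48 27
f 20 50 47
f 50 19 43
f 47 43 11
f 50 43 47
f 19 45 44
f 45 16 32
f 44 32 15
f 45 32 44
f 16 31 36
f 31 10 33
f 36 33 17
f 31 33 36
f 12 38 24
f 38 18 39
f 24 39 13
f 38 39 24
f 12 24 22
f 24 13 23
f 22 23 11
f 24 23 22
f 12 22 29
f 22 11 28
f 29 28 15
f 22 28 29
f 12 29 34
f 29 15 35
f 34 35 17
f 29 35 34
f 12 34 38
f 34 17 41
f 38 41 18
f 34 41 38
f 13 39 27
f 39 18 40
f 27 40 14
f 39 40 27
f 11 23 47
f 23 13 48
f 47 48 20
f 23 48 47
f 15 28 44
f 28 11 43
f 44 43 19
f 28 43 44
f 17 35 36
f 35 15 32
f 36 32 16
f 35 32 36
f 18 41 37
f 41 17 33
f 37 33 10
f 41 33 37
f 52 51 54
f 52 54 53
f 54 51 55
f 54 55 53
f 55 51 56
f 55 56 53
f 56 51 57
f 56 57 53
f 57 51 58
f 57 58 53
f 58 51 59
f 58 59 53
f 59 51 60
f 59 60 53
f 60 51 52
f 60 52 53



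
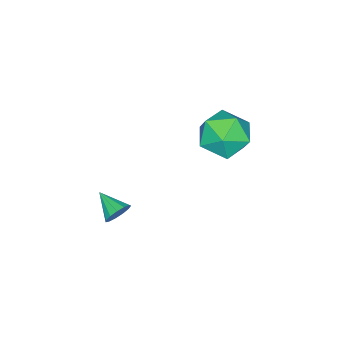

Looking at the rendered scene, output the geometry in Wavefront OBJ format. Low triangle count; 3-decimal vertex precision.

v 1.395 -2.45 -3.547
v 1.654 -2.293 -3.064
v 1.165 -3.47 -3.093
v 1.345 -2.21 -3.032
v 1.052 -2.203 -3.164
v 0.868 -2.274 -3.417
v 0.851 -2.401 -3.712
v 1.007 -2.543 -3.954
v 1.285 -2.656 -4.067
v 1.599 -2.704 -4.015
v 1.847 -2.67 -3.814
v 1.952 -2.567 -3.528
v 1.88 -2.426 -3.249
v -4.108 -0.569 -1.5
v -3.534 -0.407 -2.467
v -2.706 -1.553 -0.833
v -2.132 -1.391 -1.8
v -2.316 -0.519 -1.095
v -3.182 0.089 -1.508
v -3.058 -2.049 -1.792
v -3.924 -1.441 -2.205
v -2.885 -1.322 -2.647
v -2.427 -0.376 -2.217
v -3.813 -1.584 -1.083
v -3.355 -0.638 -0.653
f 2 1 4
f 2 4 3
f 4 1 5
f 4 5 3
f 5 1 6
f 5 6 3
f 6 1 7
f 6 7 3
f 7 1 8
f 7 8 3
f 8 1 9
f 8 9 3
f 9 1 10
f 9 10 3
f 10 1 11
f 10 11 3
f 11 1 12
f 11 12 3
f 12 1 13
f 12 13 3
f 13 1 2
f 13 2 3
f 14 25 19
f 14 19 15
f 14 15 21
f 14 21 24
f 14 24 25
f 15 19 23
f 19 25 18
f 25 24 16
f 24 21 20
f 21 15 22
f 17 23 18
f 17 18 16
f 17 16 20
f 17 20 22
f 17 22 23
f 18 23 19
f 16 18 25
f 20 16 24
f 22 20 21
f 23 22 15



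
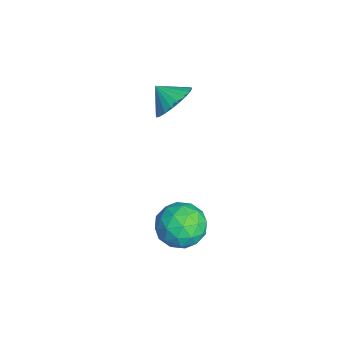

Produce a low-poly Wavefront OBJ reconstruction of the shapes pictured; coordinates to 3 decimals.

v 1.197 1.471 -2.463
v 2.083 0.697 -2.527
v 0.497 0.543 -0.953
v 1.383 -0.231 -1.017
v 1.595 0.882 -0.695
v 2.028 1.455 -1.628
v 0.552 -0.215 -1.852
v 0.985 0.358 -2.785
v 1.684 -0.345 -2.15
v 2.329 0.333 -1.435
v 0.251 0.907 -2.045
v 0.896 1.585 -1.33
v 1.701 1.165 -2.628
v 0.879 0.075 -0.852
v 1.004 0.729 -0.663
v 1.524 0.274 -0.701
v 1.669 1.611 -2.099
v 2.19 1.156 -2.137
v 1.903 1.265 -1.06
v 0.39 0.084 -1.343
v 0.911 -0.371 -1.381
v 1.056 0.966 -2.779
v 1.576 0.511 -2.817
v 0.677 -0.025 -2.42
v 1.988 0.098 -2.444
v 1.576 -0.447 -1.556
v 1.088 -0.438 -2.047
v 1.342 -0.101 -2.595
v 2.366 0.497 -2.023
v 1.955 -0.048 -1.136
v 2.08 0.605 -0.946
v 2.334 0.942 -1.495
v 2.132 -0.116 -1.802
v 0.625 1.288 -2.344
v 0.214 0.743 -1.457
v 0.246 0.298 -1.985
v 0.5 0.635 -2.534
v 1.004 1.687 -1.924
v 0.592 1.142 -1.036
v 1.238 1.341 -0.885
v 1.492 1.678 -1.433
v 0.448 1.356 -1.678
v -2.121 0.752 3.332
v -1.227 0.569 3.832
v -2.659 0.028 4.028
v -1.374 0.882 4.044
v -1.634 1.175 4.148
v -1.969 1.404 4.128
v -2.326 1.534 3.987
v -2.653 1.545 3.746
v -2.898 1.435 3.442
v -3.025 1.221 3.121
v -3.014 0.936 2.833
v -2.868 0.623 2.62
v -2.607 0.33 2.516
v -2.273 0.101 2.536
v -1.915 -0.029 2.677
v -1.589 -0.04 2.918
v -1.344 0.07 3.222
v -1.217 0.284 3.543
f 1 38 17
f 38 12 41
f 17 41 6
f 38 41 17
f 1 17 13
f 17 6 18
f 13 18 2
f 17 18 13
f 1 13 22
f 13 2 23
f 22 23 8
f 13 23 22
f 1 22 34
f 22 8 37
f 34 37 11
f 22 37 34
f 1 34 38
f 34 11 42
f 38 42 12
f 34 42 38
f 2 18 29
f 18 6 32
f 29 32 10
f 18 32 29
f 6 41 19
f 41 12 40
f 19 40 5
f 41 40 19
f 12 42 39
f 42 11 35
f 39 35 3
f 42 35 39
f 11 37 36
f 37 8 24
f 36 24 7
f 37 24 36
f 8 23 28
f 23 2 25
f 28 25 9
f 23 25 28
f 4 30 16
f 30 10 31
f 16 31 5
f 30 31 16
f 4 16 14
f 16 5 15
f 14 15 3
f 16 15 14
f 4 14 21
f 14 3 20
f 21 20 7
f 14 20 21
f 4 21 26
f 21 7 27
f 26 27 9
f 21 27 26
f 4 26 30
f 26 9 33
f 30 33 10
f 26 33 30
f 5 31 19
f 31 10 32
f 19 32 6
f 31 32 19
f 3 15 39
f 15 5 40
f 39 40 12
f 15 40 39
f 7 20 36
f 20 3 35
f 36 35 11
f 20 35 36
f 9 27 28
f 27 7 24
f 28 24 8
f 27 24 28
f 10 33 29
f 33 9 25
f 29 25 2
f 33 25 29
f 44 43 46
f 44 46 45
f 46 43 47
f 46 47 45
f 47 43 48
f 47 48 45
f 48 43 49
f 48 49 45
f 49 43 50
f 49 50 45
f 50 43 51
f 50 51 45
f 51 43 52
f 51 52 45
f 52 43 53
f 52 53 45
f 53 43 54
f 53 54 45
f 54 43 55
f 54 55 45
f 55 43 56
f 55 56 45
f 56 43 57
f 56 57 45
f 57 43 58
f 57 58 45
f 58 43 59
f 58 59 45
f 59 43 60
f 59 60 45
f 60 43 44
f 60 44 45



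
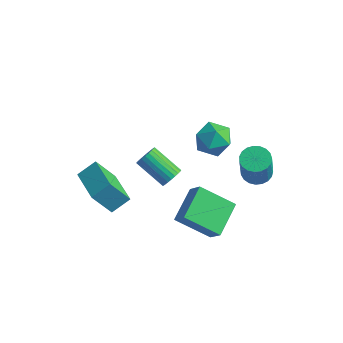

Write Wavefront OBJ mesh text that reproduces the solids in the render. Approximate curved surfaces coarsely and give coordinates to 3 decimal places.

v -4.287 -1.31 -1.509
v -4.937 -2.068 0.024
v -3.812 -0.396 -0.855
v -4.463 -1.154 0.678
v -2.417 -2.446 -1.278
v -3.068 -3.204 0.255
v -1.943 -1.532 -0.624
v -2.593 -2.29 0.909
v 2.146 3.742 -0.137
v 2.944 3.603 -0.316
v 3.253 2.979 1.537
v 2.454 3.118 1.717
v 2.951 3.931 -0.207
v 3.259 3.306 1.646
v 2.819 4.226 -0.086
v 3.127 3.601 1.768
v 2.57 4.437 0.027
v 2.878 3.812 1.88
v 2.248 4.528 0.111
v 2.556 3.903 1.964
v 1.908 4.483 0.152
v 2.216 3.859 2.006
v 1.61 4.31 0.144
v 1.918 3.686 1.997
v 1.404 4.039 0.087
v 1.712 3.415 1.94
v 1.326 3.717 -0.009
v 1.634 3.092 1.844
v 1.39 3.399 -0.127
v 1.699 2.774 1.727
v 1.585 3.14 -0.246
v 1.893 2.516 1.607
v 1.877 2.986 -0.347
v 2.185 2.361 1.507
v 2.215 2.962 -0.411
v 2.524 2.338 1.442
v 2.542 3.073 -0.428
v 2.85 2.449 1.426
v 2.799 3.3 -0.394
v 3.108 2.676 1.459
v 2.773 -1.128 -1.081
v 1.14 -1.938 0.06
v 2.399 0.686 -0.326
v 0.767 -0.124 0.814
v 3.533 -1.356 -0.154
v 1.901 -2.166 0.986
v 3.16 0.458 0.6
v 1.527 -0.352 1.741
v 0.262 -0.952 2.165
v 0.539 -1.347 2.586
v -1.046 -1.422 3.557
v -1.322 -1.028 3.135
v 0.59 -1.124 2.686
v -0.994 -1.2 3.657
v 0.592 -0.875 2.708
v -0.993 -0.951 3.679
v 0.543 -0.638 2.647
v -1.042 -0.714 3.618
v 0.451 -0.449 2.512
v -1.134 -0.525 3.483
v 0.331 -0.336 2.324
v -1.254 -0.412 3.295
v 0.2 -0.317 2.112
v -1.385 -0.393 3.083
v 0.079 -0.395 1.909
v -1.506 -0.471 2.879
v -0.014 -0.558 1.743
v -1.599 -0.633 2.714
v -0.066 -0.78 1.643
v -1.65 -0.856 2.614
v -0.067 -1.029 1.621
v -1.652 -1.105 2.592
v -0.018 -1.266 1.682
v -1.603 -1.342 2.653
v 0.074 -1.455 1.817
v -1.511 -1.531 2.788
v 0.194 -1.568 2.005
v -1.391 -1.644 2.976
v 0.325 -1.587 2.217
v -1.26 -1.663 3.188
v 0.446 -1.509 2.421
v -1.139 -1.585 3.391
v 0.374 3.868 1.091
v 0.813 3.168 1.839
v -1.273 3.232 1.461
v -0.834 2.532 2.209
v -0.836 3.629 2.407
v 0.182 4.022 2.178
v -0.642 2.378 1.122
v 0.376 2.771 0.893
v 0.185 2.247 1.859
v 0.065 3.02 2.652
v -0.525 3.38 0.648
v -0.645 4.153 1.441
f 2 4 1
f 5 2 1
f 1 4 3
f 3 5 1
f 2 8 4
f 6 2 5
f 6 8 2
f 4 8 3
f 7 5 3
f 3 8 7
f 7 6 5
f 8 6 7
f 10 9 13
f 10 13 11
f 11 13 14
f 11 14 12
f 13 9 15
f 13 15 14
f 14 15 16
f 14 16 12
f 15 9 17
f 15 17 16
f 16 17 18
f 16 18 12
f 17 9 19
f 17 19 18
f 18 19 20
f 18 20 12
f 19 9 21
f 19 21 20
f 20 21 22
f 20 22 12
f 21 9 23
f 21 23 22
f 22 23 24
f 22 24 12
f 23 9 25
f 23 25 24
f 24 25 26
f 24 26 12
f 25 9 27
f 25 27 26
f 26 27 28
f 26 28 12
f 27 9 29
f 27 29 28
f 28 29 30
f 28 30 12
f 29 9 31
f 29 31 30
f 30 31 32
f 30 32 12
f 31 9 33
f 31 33 32
f 32 33 34
f 32 34 12
f 33 9 35
f 33 35 34
f 34 35 36
f 34 36 12
f 35 9 37
f 35 37 36
f 36 37 38
f 36 38 12
f 37 9 39
f 37 39 38
f 38 39 40
f 38 40 12
f 39 9 10
f 39 10 40
f 40 10 11
f 40 11 12
f 42 44 41
f 45 42 41
f 41 44 43
f 43 45 41
f 42 48 44
f 46 42 45
f 46 48 42
f 44 48 43
f 47 45 43
f 43 48 47
f 47 46 45
f 48 46 47
f 50 49 53
f 50 53 51
f 51 53 54
f 51 54 52
f 53 49 55
f 53 55 54
f 54 55 56
f 54 56 52
f 55 49 57
f 55 57 56
f 56 57 58
f 56 58 52
f 57 49 59
f 57 59 58
f 58 59 60
f 58 60 52
f 59 49 61
f 59 61 60
f 60 61 62
f 60 62 52
f 61 49 63
f 61 63 62
f 62 63 64
f 62 64 52
f 63 49 65
f 63 65 64
f 64 65 66
f 64 66 52
f 65 49 67
f 65 67 66
f 66 67 68
f 66 68 52
f 67 49 69
f 67 69 68
f 68 69 70
f 68 70 52
f 69 49 71
f 69 71 70
f 70 71 72
f 70 72 52
f 71 49 73
f 71 73 72
f 72 73 74
f 72 74 52
f 73 49 75
f 73 75 74
f 74 75 76
f 74 76 52
f 75 49 77
f 75 77 76
f 76 77 78
f 76 78 52
f 77 49 79
f 77 79 78
f 78 79 80
f 78 80 52
f 79 49 81
f 79 81 80
f 80 81 82
f 80 82 52
f 81 49 50
f 81 50 82
f 82 50 51
f 82 51 52
f 83 94 88
f 83 88 84
f 83 84 90
f 83 90 93
f 83 93 94
f 84 88 92
f 88 94 87
f 94 93 85
f 93 90 89
f 90 84 91
f 86 92 87
f 86 87 85
f 86 85 89
f 86 89 91
f 86 91 92
f 87 92 88
f 85 87 94
f 89 85 93
f 91 89 90
f 92 91 84



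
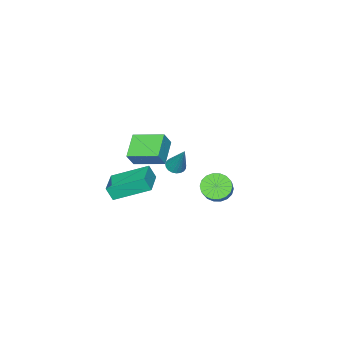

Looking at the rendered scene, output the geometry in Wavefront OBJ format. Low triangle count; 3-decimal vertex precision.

v 0.045 -0.977 0.398
v 0.525 -0.812 0.214
v 0.375 -0.103 2.042
v 0.39 -0.643 0.152
v 0.196 -0.532 0.132
v -0.024 -0.498 0.158
v -0.233 -0.547 0.226
v -0.393 -0.67 0.323
v -0.478 -0.846 0.434
v -0.472 -1.045 0.538
v -0.377 -1.231 0.619
v -0.209 -1.374 0.661
v 0.003 -1.448 0.658
v 0.222 -1.441 0.61
v 0.411 -1.353 0.525
v 0.536 -1.2 0.419
v 0.576 -1.009 0.309
v -3.972 -1.552 -3.851
v -3.304 -1.695 -4.357
v -2.52 -1.151 -3.474
v -3.188 -1.008 -2.969
v -3.42 -1.352 -4.466
v -2.635 -0.808 -3.583
v -3.645 -1.048 -4.453
v -2.861 -0.504 -3.57
v -3.935 -0.844 -4.32
v -3.151 -0.3 -3.438
v -4.232 -0.78 -4.095
v -3.448 -0.237 -3.213
v -4.478 -0.87 -3.822
v -3.694 -0.326 -2.939
v -4.624 -1.094 -3.555
v -3.839 -0.55 -2.672
v -4.64 -1.409 -3.346
v -3.856 -0.865 -2.463
v -4.525 -1.752 -3.237
v -3.74 -1.208 -2.354
v -4.299 -2.056 -3.25
v -3.515 -1.512 -2.367
v -4.009 -2.26 -3.382
v -3.225 -1.716 -2.5
v -3.712 -2.323 -3.607
v -2.928 -1.78 -2.725
v -3.466 -2.234 -3.881
v -2.682 -1.69 -2.998
v -3.321 -2.01 -4.148
v -2.536 -1.466 -3.265
v 0.977 -1.475 -0.194
v 1.13 -1.807 0.574
v 2.249 -0.65 -0.091
v 2.402 -0.981 0.677
v 2.078 -3.059 -1.097
v 2.231 -3.39 -0.329
v 3.35 -2.233 -0.994
v 3.503 -2.565 -0.226
v 3.135 -1.006 2.145
v 1.976 -1.641 2.834
v 2.533 0.514 2.533
v 1.374 -0.121 3.221
v 3.626 -1.019 2.959
v 2.467 -1.654 3.647
v 3.024 0.501 3.346
v 1.865 -0.134 4.035
f 2 1 4
f 2 4 3
f 4 1 5
f 4 5 3
f 5 1 6
f 5 6 3
f 6 1 7
f 6 7 3
f 7 1 8
f 7 8 3
f 8 1 9
f 8 9 3
f 9 1 10
f 9 10 3
f 10 1 11
f 10 11 3
f 11 1 12
f 11 12 3
f 12 1 13
f 12 13 3
f 13 1 14
f 13 14 3
f 14 1 15
f 14 15 3
f 15 1 16
f 15 16 3
f 16 1 17
f 16 17 3
f 17 1 2
f 17 2 3
f 19 18 22
f 19 22 20
f 20 22 23
f 20 23 21
f 22 18 24
f 22 24 23
f 23 24 25
f 23 25 21
f 24 18 26
f 24 26 25
f 25 26 27
f 25 27 21
f 26 18 28
f 26 28 27
f 27 28 29
f 27 29 21
f 28 18 30
f 28 30 29
f 29 30 31
f 29 31 21
f 30 18 32
f 30 32 31
f 31 32 33
f 31 33 21
f 32 18 34
f 32 34 33
f 33 34 35
f 33 35 21
f 34 18 36
f 34 36 35
f 35 36 37
f 35 37 21
f 36 18 38
f 36 38 37
f 37 38 39
f 37 39 21
f 38 18 40
f 38 40 39
f 39 40 41
f 39 41 21
f 40 18 42
f 40 42 41
f 41 42 43
f 41 43 21
f 42 18 44
f 42 44 43
f 43 44 45
f 43 45 21
f 44 18 46
f 44 46 45
f 45 46 47
f 45 47 21
f 46 18 19
f 46 19 47
f 47 19 20
f 47 20 21
f 49 51 48
f 52 49 48
f 48 51 50
f 50 52 48
f 49 55 51
f 53 49 52
f 53 55 49
f 51 55 50
f 54 52 50
f 50 55 54
f 54 53 52
f 55 53 54
f 57 59 56
f 60 57 56
f 56 59 58
f 58 60 56
f 57 63 59
f 61 57 60
f 61 63 57
f 59 63 58
f 62 60 58
f 58 63 62
f 62 61 60
f 63 61 62



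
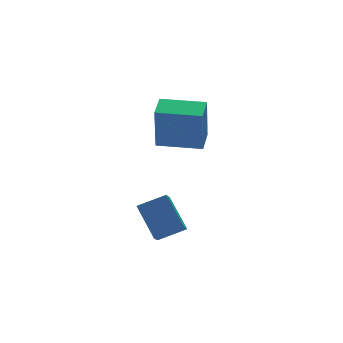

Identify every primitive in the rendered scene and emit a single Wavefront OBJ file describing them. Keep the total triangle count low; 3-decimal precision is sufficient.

v -0.257 -4.203 -0.734
v -0.292 -2.861 0.388
v -1.38 -3.8 -1.25
v -1.415 -2.458 -0.127
v 0.155 -3.742 -1.273
v 0.12 -2.4 -0.15
v -0.968 -3.339 -1.788
v -1.003 -1.997 -0.666
v 1.819 1.748 0.1
v 1.665 1.556 2.266
v 2.593 2.681 0.238
v 2.44 2.489 2.404
v 3.38 0.451 0.096
v 3.227 0.259 2.262
v 4.155 1.384 0.234
v 4.001 1.192 2.4
f 2 4 1
f 5 2 1
f 1 4 3
f 3 5 1
f 2 8 4
f 6 2 5
f 6 8 2
f 4 8 3
f 7 5 3
f 3 8 7
f 7 6 5
f 8 6 7
f 10 12 9
f 13 10 9
f 9 12 11
f 11 13 9
f 10 16 12
f 14 10 13
f 14 16 10
f 12 16 11
f 15 13 11
f 11 16 15
f 15 14 13
f 16 14 15



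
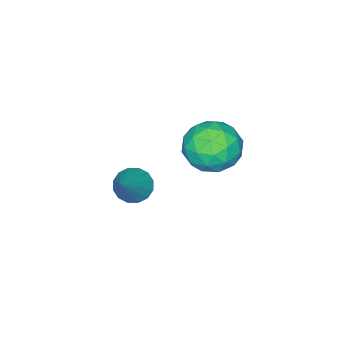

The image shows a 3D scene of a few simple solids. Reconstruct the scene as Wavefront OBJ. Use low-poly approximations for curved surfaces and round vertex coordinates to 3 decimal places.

v -0.099 -0.292 -0.094
v 0.388 -0.825 -0.332
v 1.239 0.312 1.294
v 0.471 -0.507 -0.549
v 0.4 -0.132 -0.644
v 0.196 0.2 -0.592
v -0.087 0.401 -0.407
v -0.373 0.415 -0.137
v -0.586 0.241 0.144
v -0.668 -0.077 0.361
v -0.598 -0.452 0.456
v -0.394 -0.784 0.404
v -0.111 -0.985 0.219
v 0.176 -0.999 -0.051
v -4.064 1.294 0.755
v -2.875 1.138 0.529
v -4.485 -0.258 -0.389
v -3.296 -0.414 -0.615
v -3.739 -0.636 0.499
v -3.478 0.323 1.206
v -3.882 0.557 -1.066
v -3.621 1.516 -0.359
v -2.763 0.683 -0.597
v -2.674 -0.054 0.37
v -4.686 0.934 -0.23
v -4.597 0.197 0.737
v -3.432 1.352 0.742
v -3.928 -0.472 -0.602
v -4.188 -0.603 0.053
v -3.489 -0.694 -0.08
v -3.787 0.873 1.141
v -3.088 0.782 1.008
v -3.596 -0.261 0.99
v -4.272 0.098 -0.868
v -3.573 0.007 -1.001
v -3.871 1.574 0.22
v -3.172 1.483 0.087
v -3.764 1.141 -0.85
v -2.668 0.993 -0.053
v -2.915 0.081 -0.725
v -3.259 0.651 -0.99
v -3.106 1.215 -0.575
v -2.616 0.56 0.516
v -2.864 -0.352 -0.156
v -3.124 -0.483 0.499
v -2.971 0.081 0.914
v -2.55 0.292 -0.146
v -4.496 1.232 0.296
v -4.744 0.32 -0.376
v -4.389 0.799 -0.774
v -4.236 1.363 -0.359
v -4.445 0.799 0.865
v -4.692 -0.113 0.193
v -4.254 -0.335 0.715
v -4.101 0.229 1.13
v -4.81 0.588 0.286
f 2 1 4
f 2 4 3
f 4 1 5
f 4 5 3
f 5 1 6
f 5 6 3
f 6 1 7
f 6 7 3
f 7 1 8
f 7 8 3
f 8 1 9
f 8 9 3
f 9 1 10
f 9 10 3
f 10 1 11
f 10 11 3
f 11 1 12
f 11 12 3
f 12 1 13
f 12 13 3
f 13 1 14
f 13 14 3
f 14 1 2
f 14 2 3
f 15 52 31
f 52 26 55
f 31 55 20
f 52 55 31
f 15 31 27
f 31 20 32
f 27 32 16
f 31 32 27
f 15 27 36
f 27 16 37
f 36 37 22
f 27 37 36
f 15 36 48
f 36 22 51
f 48 51 25
f 36 51 48
f 15 48 52
f 48 25 56
f 52 56 26
f 48 56 52
f 16 32 43
f 32 20 46
f 43 46 24
f 32 46 43
f 20 55 33
f 55 26 54
f 33 54 19
f 55 54 33
f 26 56 53
f 56 25 49
f 53 49 17
f 56 49 53
f 25 51 50
f 51 22 38
f 50 38 21
f 51 38 50
f 22 37 42
f 37 16 39
f 42 39 23
f 37 39 42
f 18 44 30
f 44 24 45
f 30 45 19
f 44 45 30
f 18 30 28
f 30 19 29
f 28 29 17
f 30 29 28
f 18 28 35
f 28 17 34
f 35 34 21
f 28 34 35
f 18 35 40
f 35 21 41
f 40 41 23
f 35 41 40
f 18 40 44
f 40 23 47
f 44 47 24
f 40 47 44
f 19 45 33
f 45 24 46
f 33 46 20
f 45 46 33
f 17 29 53
f 29 19 54
f 53 54 26
f 29 54 53
f 21 34 50
f 34 17 49
f 50 49 25
f 34 49 50
f 23 41 42
f 41 21 38
f 42 38 22
f 41 38 42
f 24 47 43
f 47 23 39
f 43 39 16
f 47 39 43



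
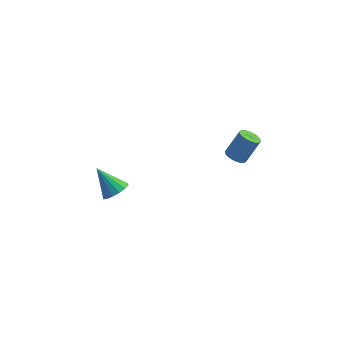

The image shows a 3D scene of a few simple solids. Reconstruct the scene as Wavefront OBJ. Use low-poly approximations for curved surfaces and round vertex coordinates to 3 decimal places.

v 3.228 0.188 1.189
v 3.51 0.676 0.886
v 4.193 1.14 2.267
v 3.912 0.652 2.571
v 3.219 0.796 0.989
v 3.903 1.26 2.371
v 2.931 0.753 1.146
v 3.614 1.217 2.528
v 2.722 0.558 1.315
v 3.405 1.023 2.697
v 2.649 0.265 1.45
v 3.332 0.729 2.831
v 2.731 -0.05 1.515
v 3.414 0.415 2.897
v 2.947 -0.3 1.493
v 3.63 0.164 2.874
v 3.237 -0.42 1.389
v 3.921 0.044 2.771
v 3.526 -0.377 1.232
v 4.209 0.087 2.614
v 3.735 -0.183 1.063
v 4.418 0.282 2.445
v 3.808 0.111 0.929
v 4.491 0.575 2.31
v 3.726 0.425 0.863
v 4.409 0.89 2.245
v -3.307 0.558 -3.246
v -2.723 1.098 -2.976
v -4.453 1.122 -1.894
v -2.956 1.321 -3.267
v -3.284 1.339 -3.553
v -3.617 1.149 -3.756
v -3.868 0.799 -3.822
v -3.968 0.386 -3.735
v -3.891 0.018 -3.516
v -3.658 -0.205 -3.225
v -3.33 -0.224 -2.939
v -2.996 -0.033 -2.736
v -2.746 0.316 -2.669
v -2.646 0.73 -2.757
f 2 1 5
f 2 5 3
f 3 5 6
f 3 6 4
f 5 1 7
f 5 7 6
f 6 7 8
f 6 8 4
f 7 1 9
f 7 9 8
f 8 9 10
f 8 10 4
f 9 1 11
f 9 11 10
f 10 11 12
f 10 12 4
f 11 1 13
f 11 13 12
f 12 13 14
f 12 14 4
f 13 1 15
f 13 15 14
f 14 15 16
f 14 16 4
f 15 1 17
f 15 17 16
f 16 17 18
f 16 18 4
f 17 1 19
f 17 19 18
f 18 19 20
f 18 20 4
f 19 1 21
f 19 21 20
f 20 21 22
f 20 22 4
f 21 1 23
f 21 23 22
f 22 23 24
f 22 24 4
f 23 1 25
f 23 25 24
f 24 25 26
f 24 26 4
f 25 1 2
f 25 2 26
f 26 2 3
f 26 3 4
f 28 27 30
f 28 30 29
f 30 27 31
f 30 31 29
f 31 27 32
f 31 32 29
f 32 27 33
f 32 33 29
f 33 27 34
f 33 34 29
f 34 27 35
f 34 35 29
f 35 27 36
f 35 36 29
f 36 27 37
f 36 37 29
f 37 27 38
f 37 38 29
f 38 27 39
f 38 39 29
f 39 27 40
f 39 40 29
f 40 27 28
f 40 28 29



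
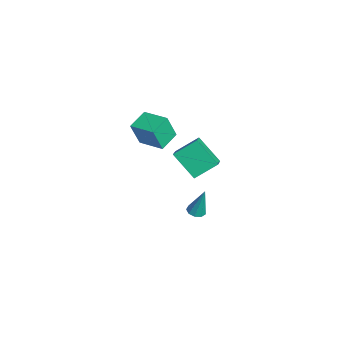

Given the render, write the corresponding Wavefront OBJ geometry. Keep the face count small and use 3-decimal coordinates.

v -3.342 3.081 -1.536
v -4.382 2.138 -0.24
v -3.422 4.387 -0.65
v -4.462 3.444 0.646
v -2.338 2.756 -0.966
v -3.378 1.813 0.33
v -2.418 4.062 -0.08
v -3.458 3.119 1.216
v -3.833 0.866 2.251
v -3.696 0.354 3.739
v -2.655 1.861 2.485
v -2.518 1.348 3.973
v -3.002 -0.028 1.867
v -2.865 -0.541 3.355
v -1.824 0.966 2.101
v -1.687 0.454 3.589
v -3.595 3.139 -4.781
v -3.07 2.946 -4.814
v -3.325 3.561 -2.979
v -3.079 3.32 -4.901
v -3.329 3.608 -4.931
v -3.704 3.677 -4.891
v -4.028 3.494 -4.799
v -4.149 3.145 -4.699
v -4.011 2.793 -4.637
v -3.679 2.603 -4.642
v -3.307 2.663 -4.712
f 2 4 1
f 5 2 1
f 1 4 3
f 3 5 1
f 2 8 4
f 6 2 5
f 6 8 2
f 4 8 3
f 7 5 3
f 3 8 7
f 7 6 5
f 8 6 7
f 10 12 9
f 13 10 9
f 9 12 11
f 11 13 9
f 10 16 12
f 14 10 13
f 14 16 10
f 12 16 11
f 15 13 11
f 11 16 15
f 15 14 13
f 16 14 15
f 18 17 20
f 18 20 19
f 20 17 21
f 20 21 19
f 21 17 22
f 21 22 19
f 22 17 23
f 22 23 19
f 23 17 24
f 23 24 19
f 24 17 25
f 24 25 19
f 25 17 26
f 25 26 19
f 26 17 27
f 26 27 19
f 27 17 18
f 27 18 19



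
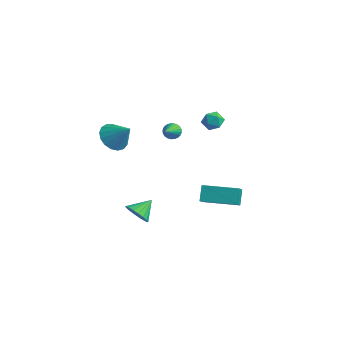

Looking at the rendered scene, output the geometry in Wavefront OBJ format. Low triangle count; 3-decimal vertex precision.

v 0.282 -3.947 3.312
v 0.758 -3.447 2.718
v 1.278 -3.733 4.288
v 0.501 -3.157 2.917
v 0.194 -3.047 3.206
v -0.093 -3.144 3.519
v -0.293 -3.424 3.785
v -0.362 -3.824 3.943
v -0.283 -4.252 3.956
v -0.075 -4.611 3.821
v 0.215 -4.817 3.571
v 0.521 -4.823 3.26
v 0.772 -4.629 2.962
v 0.911 -4.279 2.744
v 0.906 -3.852 2.656
v 0.33 2.918 1.9
v 0.848 3.188 2.256
v 1.052 2.372 1.264
v 1.57 2.642 1.62
v 1.157 2.183 1.912
v 0.711 2.52 2.306
v 1.189 3.04 1.214
v 0.743 3.377 1.608
v 1.379 3.263 1.832
v 1.359 2.734 2.263
v 0.541 2.826 1.257
v 0.521 2.297 1.688
v 1.295 -3.365 -2.449
v 1.998 -3.225 -2.781
v 1.405 -2.355 -1.791
v 1.776 -3.06 -2.997
v 1.458 -2.955 -3.105
v 1.108 -2.931 -3.083
v 0.795 -2.993 -2.935
v 0.581 -3.129 -2.691
v 0.508 -3.311 -2.4
v 0.592 -3.504 -2.118
v 0.814 -3.67 -1.901
v 1.132 -3.774 -1.794
v 1.482 -3.798 -1.816
v 1.795 -3.736 -1.963
v 2.009 -3.6 -2.207
v 2.082 -3.418 -2.499
v 0.548 2.637 -3.641
v 1.403 1.463 -2.544
v 2.227 3.812 -3.691
v 3.082 2.638 -2.593
v 0.898 2.102 -4.487
v 1.753 0.928 -3.389
v 2.577 3.277 -4.536
v 3.432 2.103 -3.439
v -0.18 0.811 1.344
v -0.036 0.587 0.886
v 0.4 -0.311 2.076
v 0.131 0.701 0.929
v 0.25 0.832 1.035
v 0.305 0.96 1.188
v 0.285 1.065 1.365
v 0.195 1.132 1.539
v 0.048 1.15 1.683
v -0.134 1.116 1.775
v -0.323 1.036 1.802
v -0.49 0.922 1.759
v -0.61 0.791 1.653
v -0.664 0.663 1.5
v -0.645 0.558 1.323
v -0.554 0.491 1.149
v -0.407 0.473 1.005
v -0.225 0.507 0.913
f 2 1 4
f 2 4 3
f 4 1 5
f 4 5 3
f 5 1 6
f 5 6 3
f 6 1 7
f 6 7 3
f 7 1 8
f 7 8 3
f 8 1 9
f 8 9 3
f 9 1 10
f 9 10 3
f 10 1 11
f 10 11 3
f 11 1 12
f 11 12 3
f 12 1 13
f 12 13 3
f 13 1 14
f 13 14 3
f 14 1 15
f 14 15 3
f 15 1 2
f 15 2 3
f 16 27 21
f 16 21 17
f 16 17 23
f 16 23 26
f 16 26 27
f 17 21 25
f 21 27 20
f 27 26 18
f 26 23 22
f 23 17 24
f 19 25 20
f 19 20 18
f 19 18 22
f 19 22 24
f 19 24 25
f 20 25 21
f 18 20 27
f 22 18 26
f 24 22 23
f 25 24 17
f 29 28 31
f 29 31 30
f 31 28 32
f 31 32 30
f 32 28 33
f 32 33 30
f 33 28 34
f 33 34 30
f 34 28 35
f 34 35 30
f 35 28 36
f 35 36 30
f 36 28 37
f 36 37 30
f 37 28 38
f 37 38 30
f 38 28 39
f 38 39 30
f 39 28 40
f 39 40 30
f 40 28 41
f 40 41 30
f 41 28 42
f 41 42 30
f 42 28 43
f 42 43 30
f 43 28 29
f 43 29 30
f 45 47 44
f 48 45 44
f 44 47 46
f 46 48 44
f 45 51 47
f 49 45 48
f 49 51 45
f 47 51 46
f 50 48 46
f 46 51 50
f 50 49 48
f 51 49 50
f 53 52 55
f 53 55 54
f 55 52 56
f 55 56 54
f 56 52 57
f 56 57 54
f 57 52 58
f 57 58 54
f 58 52 59
f 58 59 54
f 59 52 60
f 59 60 54
f 60 52 61
f 60 61 54
f 61 52 62
f 61 62 54
f 62 52 63
f 62 63 54
f 63 52 64
f 63 64 54
f 64 52 65
f 64 65 54
f 65 52 66
f 65 66 54
f 66 52 67
f 66 67 54
f 67 52 68
f 67 68 54
f 68 52 69
f 68 69 54
f 69 52 53
f 69 53 54



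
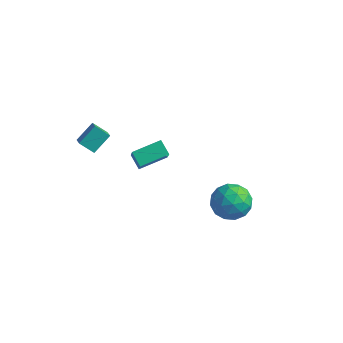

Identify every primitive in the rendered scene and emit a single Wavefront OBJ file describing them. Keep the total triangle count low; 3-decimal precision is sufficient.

v -2.9 0.51 -2.033
v -3.68 0.865 -1.445
v -3.635 1.44 -3.569
v -4.415 1.795 -2.98
v -1.925 1.965 -1.62
v -2.705 2.32 -1.031
v -2.66 2.895 -3.155
v -3.44 3.25 -2.567
v 2.741 0.533 -0.457
v 3.49 0.743 -1.382
v 3.49 -1.263 -0.258
v 4.239 -1.053 -1.183
v 4.391 -0.467 -0.136
v 3.928 0.643 -0.26
v 3.052 -1.163 -1.38
v 2.589 -0.053 -1.504
v 3.683 -0.305 -1.953
v 4.511 0.125 -1.184
v 2.469 -0.645 -0.456
v 3.297 -0.215 0.313
v 3.05 0.796 -0.937
v 3.93 -1.316 -0.703
v 4.019 -0.971 -0.088
v 4.46 -0.848 -0.631
v 3.307 0.737 -0.277
v 3.748 0.861 -0.821
v 4.277 0.15 -0.089
v 3.232 -1.381 -0.819
v 3.673 -1.257 -1.363
v 2.52 0.328 -1.009
v 2.961 0.451 -1.552
v 2.703 -0.67 -1.551
v 3.604 0.303 -1.816
v 4.044 -0.753 -1.699
v 3.346 -0.818 -1.815
v 3.074 -0.165 -1.888
v 4.09 0.556 -1.364
v 4.53 -0.5 -1.247
v 4.62 -0.155 -0.632
v 4.348 0.497 -0.704
v 4.203 -0.06 -1.7
v 2.45 -0.02 -0.393
v 2.89 -1.076 -0.276
v 2.632 -1.017 -0.936
v 2.36 -0.365 -1.008
v 2.936 0.233 0.059
v 3.376 -0.823 0.176
v 3.906 -0.355 0.248
v 3.634 0.298 0.175
v 2.777 -0.46 0.06
v -3.307 -3.406 2.831
v -4.068 -3.674 3.472
v -2.99 -2.382 3.636
v -3.751 -2.65 4.276
v -2.789 -3.89 3.244
v -3.55 -4.158 3.884
v -2.472 -2.866 4.048
v -3.233 -3.134 4.689
f 2 4 1
f 5 2 1
f 1 4 3
f 3 5 1
f 2 8 4
f 6 2 5
f 6 8 2
f 4 8 3
f 7 5 3
f 3 8 7
f 7 6 5
f 8 6 7
f 9 46 25
f 46 20 49
f 25 49 14
f 46 49 25
f 9 25 21
f 25 14 26
f 21 26 10
f 25 26 21
f 9 21 30
f 21 10 31
f 30 31 16
f 21 31 30
f 9 30 42
f 30 16 45
f 42 45 19
f 30 45 42
f 9 42 46
f 42 19 50
f 46 50 20
f 42 50 46
f 10 26 37
f 26 14 40
f 37 40 18
f 26 40 37
f 14 49 27
f 49 20 48
f 27 48 13
f 49 48 27
f 20 50 47
f 50 19 43
f 47 43 11
f 50 43 47
f 19 45 44
f 45 16 32
f 44 32 15
f 45 32 44
f 16 31 36
f 31 10 33
f 36 33 17
f 31 33 36
f 12 38 24
f 38 18 39
f 24 39 13
f 38 39 24
f 12 24 22
f 24 13 23
f 22 23 11
f 24 23 22
f 12 22 29
f 22 11 28
f 29 28 15
f 22 28 29
f 12 29 34
f 29 15 35
f 34 35 17
f 29 35 34
f 12 34 38
f 34 17 41
f 38 41 18
f 34 41 38
f 13 39 27
f 39 18 40
f 27 40 14
f 39 40 27
f 11 23 47
f 23 13 48
f 47 48 20
f 23 48 47
f 15 28 44
f 28 11 43
f 44 43 19
f 28 43 44
f 17 35 36
f 35 15 32
f 36 32 16
f 35 32 36
f 18 41 37
f 41 17 33
f 37 33 10
f 41 33 37
f 52 54 51
f 55 52 51
f 51 54 53
f 53 55 51
f 52 58 54
f 56 52 55
f 56 58 52
f 54 58 53
f 57 55 53
f 53 58 57
f 57 56 55
f 58 56 57



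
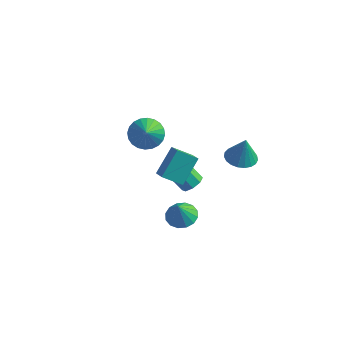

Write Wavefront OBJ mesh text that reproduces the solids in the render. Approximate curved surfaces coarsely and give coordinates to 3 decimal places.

v -0.127 2.652 -3.889
v 0.4 2.537 -3.428
v -0.786 2.473 -2.089
v -1.313 2.588 -2.551
v 0.295 3.065 -3.496
v -0.891 3.002 -2.157
v -0.057 3.352 -3.794
v -1.244 3.288 -2.456
v -0.45 3.228 -4.149
v -1.637 3.165 -2.81
v -0.654 2.767 -4.351
v -1.84 2.703 -3.012
v -0.549 2.238 -4.283
v -1.735 2.175 -2.944
v -0.196 1.952 -3.984
v -1.383 1.888 -2.646
v 0.197 2.075 -3.63
v -0.99 2.012 -2.291
v -3.671 3.963 -1.999
v -2.723 4.411 -2.056
v -3.009 2.737 -0.621
v -2.902 4.639 -1.767
v -3.198 4.765 -1.513
v -3.566 4.768 -1.333
v -3.95 4.649 -1.254
v -4.291 4.426 -1.289
v -4.539 4.132 -1.431
v -4.654 3.812 -1.66
v -4.62 3.516 -1.941
v -4.441 3.287 -2.23
v -4.145 3.162 -2.485
v -3.777 3.158 -2.665
v -3.393 3.278 -2.743
v -3.051 3.501 -2.709
v -2.804 3.795 -2.566
v -2.689 4.114 -2.337
v 3.409 1.201 1.285
v 4.196 0.779 1.171
v 3.651 1.239 2.815
v 4.296 1.139 1.146
v 4.243 1.509 1.145
v 4.045 1.826 1.168
v 3.738 2.035 1.212
v 3.374 2.1 1.268
v 3.015 2.009 1.327
v 2.725 1.778 1.378
v 2.553 1.448 1.414
v 2.529 1.075 1.427
v 2.657 0.723 1.416
v 2.915 0.454 1.382
v 3.259 0.314 1.331
v 3.628 0.328 1.272
v 3.959 0.492 1.215
v -0.387 1.321 -2.602
v -1.381 0.773 -1.852
v -0.128 2.637 -1.299
v -1.121 2.089 -0.549
v 0.241 0.771 -2.171
v -0.752 0.223 -1.421
v 0.501 2.087 -0.868
v -0.493 1.539 -0.118
v 1.767 -2.41 -1.286
v 2.358 -3.011 -1.501
v 1.773 -2.81 -0.154
v 2.598 -2.652 -1.375
v 2.616 -2.227 -1.226
v 2.406 -1.852 -1.092
v 2.025 -1.626 -1.01
v 1.575 -1.611 -1.002
v 1.176 -1.809 -1.071
v 0.936 -2.169 -1.196
v 0.919 -2.593 -1.346
v 1.129 -2.969 -1.48
v 1.51 -3.194 -1.561
v 1.96 -3.21 -1.569
f 2 1 5
f 2 5 3
f 3 5 6
f 3 6 4
f 5 1 7
f 5 7 6
f 6 7 8
f 6 8 4
f 7 1 9
f 7 9 8
f 8 9 10
f 8 10 4
f 9 1 11
f 9 11 10
f 10 11 12
f 10 12 4
f 11 1 13
f 11 13 12
f 12 13 14
f 12 14 4
f 13 1 15
f 13 15 14
f 14 15 16
f 14 16 4
f 15 1 17
f 15 17 16
f 16 17 18
f 16 18 4
f 17 1 2
f 17 2 18
f 18 2 3
f 18 3 4
f 20 19 22
f 20 22 21
f 22 19 23
f 22 23 21
f 23 19 24
f 23 24 21
f 24 19 25
f 24 25 21
f 25 19 26
f 25 26 21
f 26 19 27
f 26 27 21
f 27 19 28
f 27 28 21
f 28 19 29
f 28 29 21
f 29 19 30
f 29 30 21
f 30 19 31
f 30 31 21
f 31 19 32
f 31 32 21
f 32 19 33
f 32 33 21
f 33 19 34
f 33 34 21
f 34 19 35
f 34 35 21
f 35 19 36
f 35 36 21
f 36 19 20
f 36 20 21
f 38 37 40
f 38 40 39
f 40 37 41
f 40 41 39
f 41 37 42
f 41 42 39
f 42 37 43
f 42 43 39
f 43 37 44
f 43 44 39
f 44 37 45
f 44 45 39
f 45 37 46
f 45 46 39
f 46 37 47
f 46 47 39
f 47 37 48
f 47 48 39
f 48 37 49
f 48 49 39
f 49 37 50
f 49 50 39
f 50 37 51
f 50 51 39
f 51 37 52
f 51 52 39
f 52 37 53
f 52 53 39
f 53 37 38
f 53 38 39
f 55 57 54
f 58 55 54
f 54 57 56
f 56 58 54
f 55 61 57
f 59 55 58
f 59 61 55
f 57 61 56
f 60 58 56
f 56 61 60
f 60 59 58
f 61 59 60
f 63 62 65
f 63 65 64
f 65 62 66
f 65 66 64
f 66 62 67
f 66 67 64
f 67 62 68
f 67 68 64
f 68 62 69
f 68 69 64
f 69 62 70
f 69 70 64
f 70 62 71
f 70 71 64
f 71 62 72
f 71 72 64
f 72 62 73
f 72 73 64
f 73 62 74
f 73 74 64
f 74 62 75
f 74 75 64
f 75 62 63
f 75 63 64



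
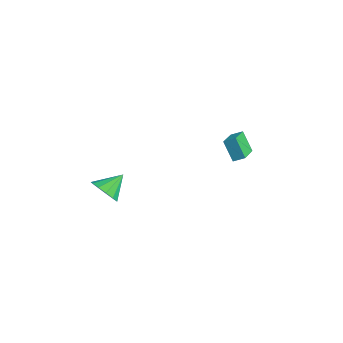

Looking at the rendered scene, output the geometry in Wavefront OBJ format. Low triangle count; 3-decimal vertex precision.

v 0.024 -4.634 1.858
v 0.824 -5.007 2.464
v -0.044 -3.246 2.802
v 1.081 -4.691 2.019
v 1.002 -4.358 1.523
v 0.613 -4.112 1.133
v 0.037 -4.032 0.974
v -0.543 -4.143 1.095
v -0.943 -4.41 1.459
v -1.036 -4.748 1.949
v -0.792 -5.05 2.411
v -0.289 -5.22 2.697
v 0.313 -5.204 2.717
v 1.466 4.229 2.448
v 0.59 4.133 3.747
v 1.923 4.799 2.799
v 1.046 4.702 4.098
v 2.714 2.778 3.182
v 1.837 2.681 4.481
v 3.17 3.347 3.533
v 2.294 3.251 4.832
f 2 1 4
f 2 4 3
f 4 1 5
f 4 5 3
f 5 1 6
f 5 6 3
f 6 1 7
f 6 7 3
f 7 1 8
f 7 8 3
f 8 1 9
f 8 9 3
f 9 1 10
f 9 10 3
f 10 1 11
f 10 11 3
f 11 1 12
f 11 12 3
f 12 1 13
f 12 13 3
f 13 1 2
f 13 2 3
f 15 17 14
f 18 15 14
f 14 17 16
f 16 18 14
f 15 21 17
f 19 15 18
f 19 21 15
f 17 21 16
f 20 18 16
f 16 21 20
f 20 19 18
f 21 19 20

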